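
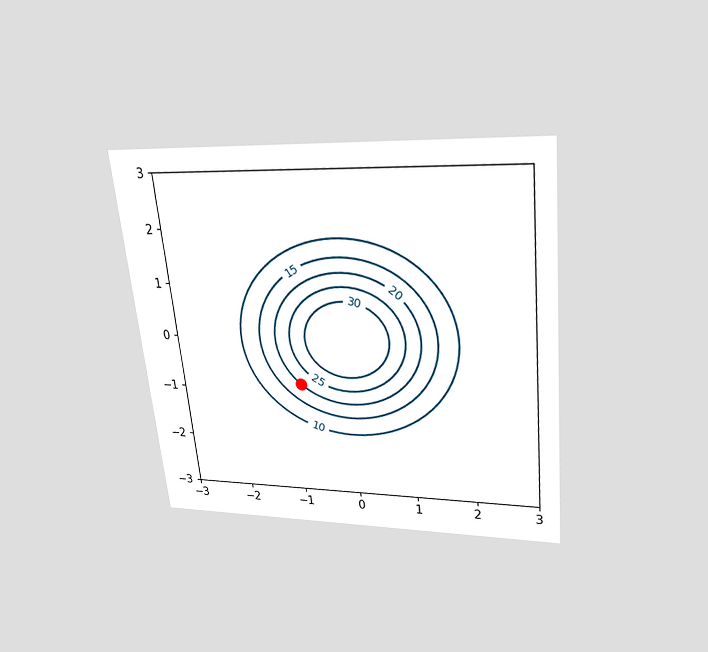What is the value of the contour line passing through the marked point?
20

The chart is tilted about 6° counter-clockwise and viewed slightly from above. The marked point sits on the contour labelled 20.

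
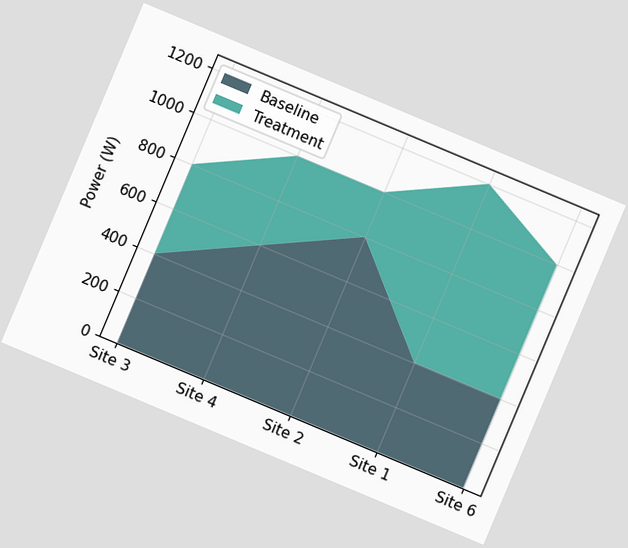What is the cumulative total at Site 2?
The chart is tilted about 23° clockwise. The stacked total at Site 2 reaches 1000W.

1000W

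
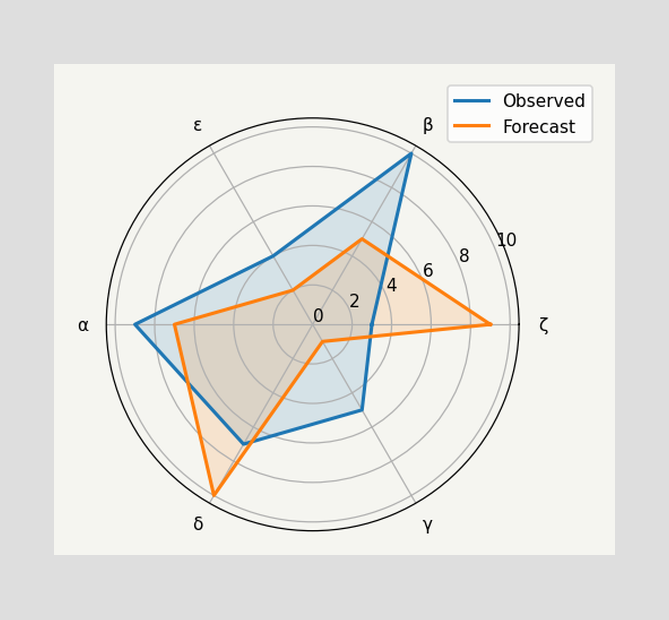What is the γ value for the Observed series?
5

On the γ axis, Observed reaches 5.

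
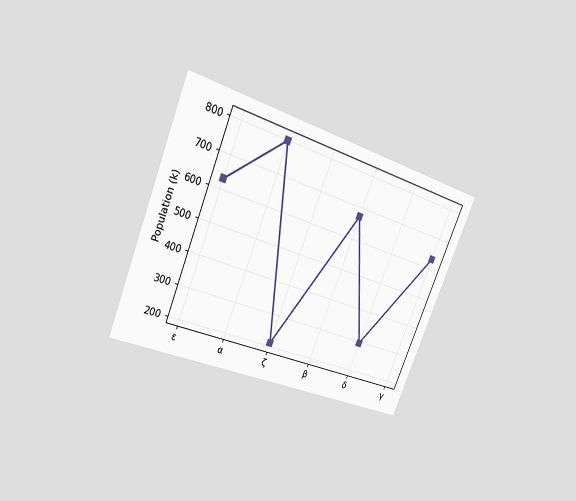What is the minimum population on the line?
210k

The chart is tilted about 22° clockwise and viewed at a slight angle. The lowest point is at ζ, and reading across to the y-axis gives 210k.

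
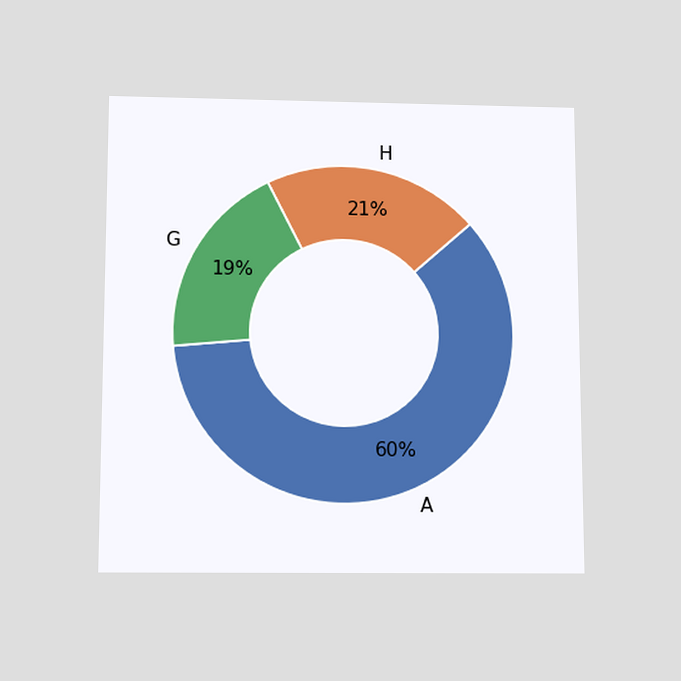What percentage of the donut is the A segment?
60%

The chart is viewed slightly from below. The A segment takes up 60% of the ring.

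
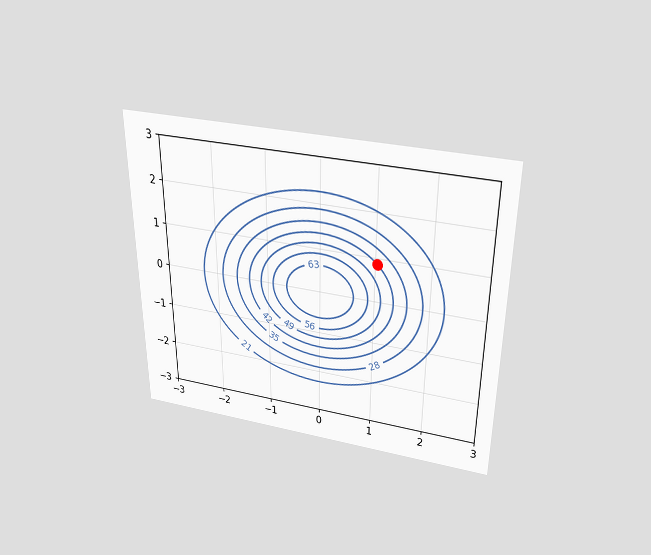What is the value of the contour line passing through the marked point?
The chart is viewed slightly from above. The marked point sits on the contour labelled 42.

42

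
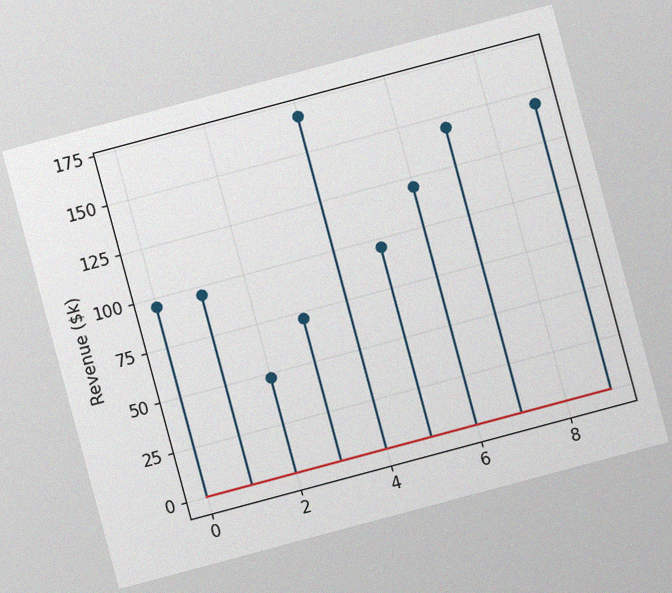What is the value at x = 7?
$144k

The chart is tilted about 15° counter-clockwise, with some photo noise. The stem at x=7 reaches $144k.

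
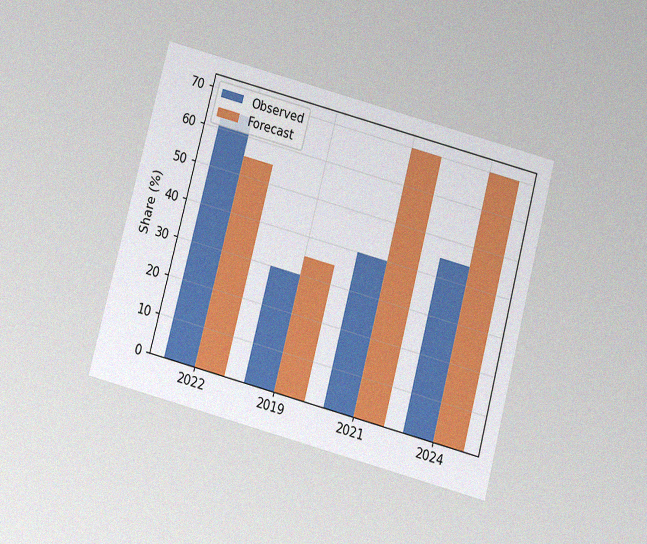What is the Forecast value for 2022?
The chart is tilted about 15° clockwise and viewed slightly from below, with some photo noise. The Forecast bar at 2022 reaches 55% on the y-axis.

55%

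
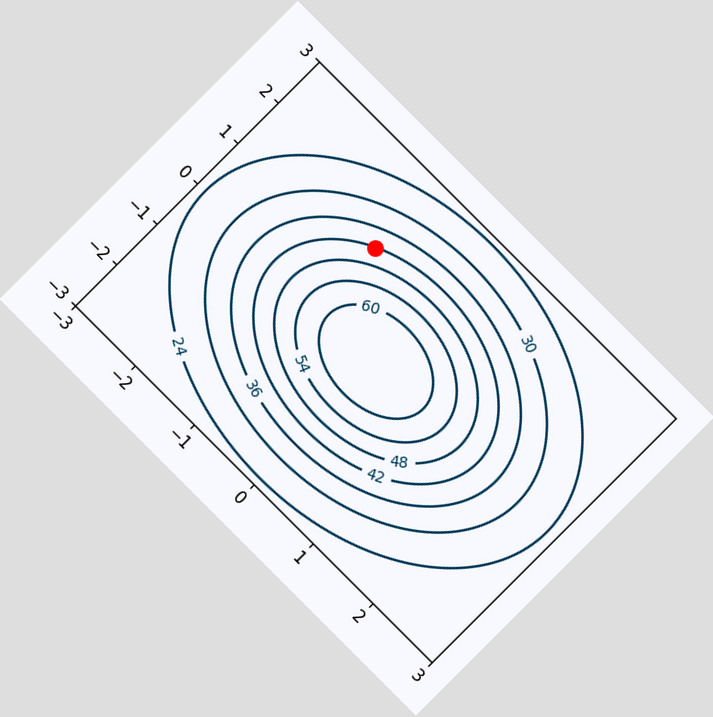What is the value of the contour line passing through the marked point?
42

The chart is tilted about 45° clockwise. The marked point sits on the contour labelled 42.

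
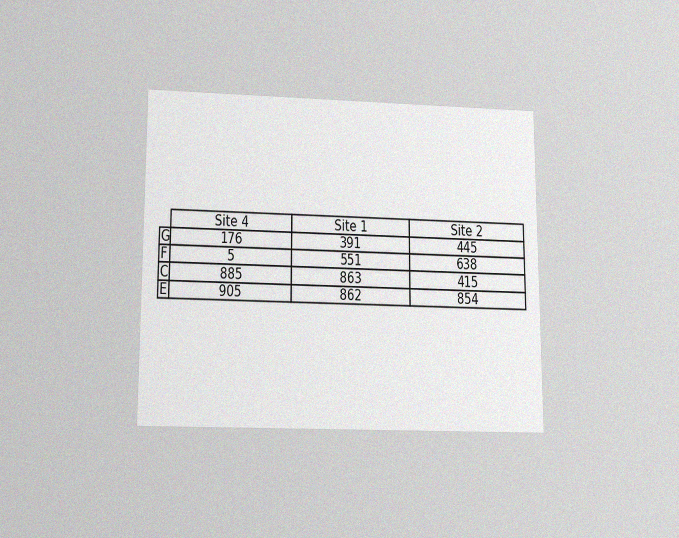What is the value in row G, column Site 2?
445

The chart is viewed slightly from below, with some photo noise. The (G, Site 2) cell reads 445.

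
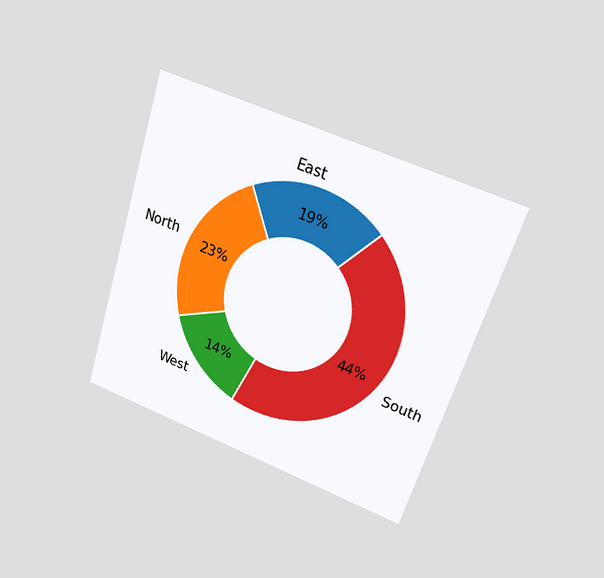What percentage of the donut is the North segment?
23%

The chart is tilted about 18° clockwise and viewed at a slight angle. The North segment takes up 23% of the ring.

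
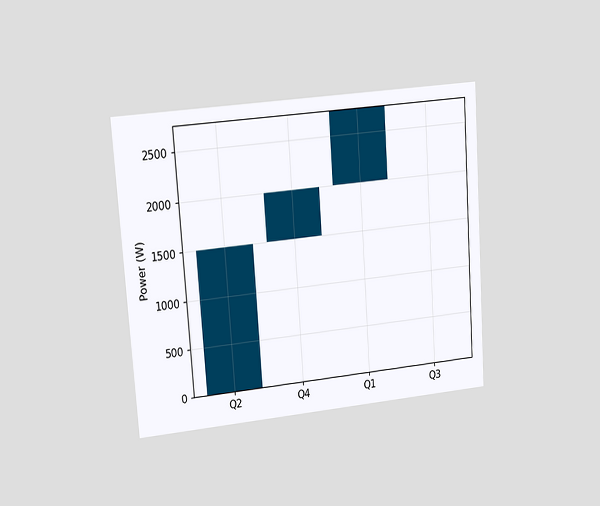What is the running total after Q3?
The chart is tilted about 4° counter-clockwise and viewed at a slight angle. After Q3 the running total reaches 2750W.

2750W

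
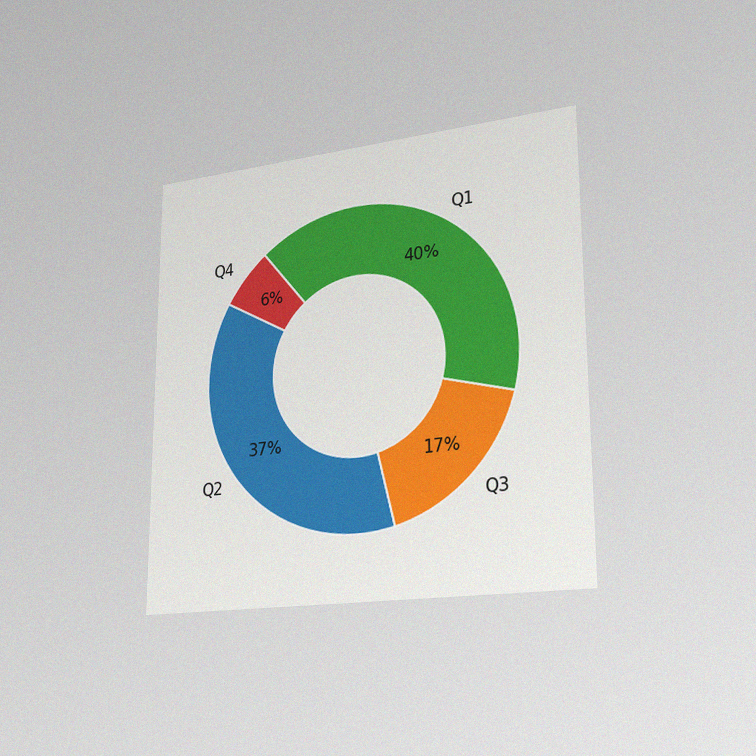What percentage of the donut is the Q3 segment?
17%

The chart is viewed slightly from the right, with some photo noise. The Q3 segment takes up 17% of the ring.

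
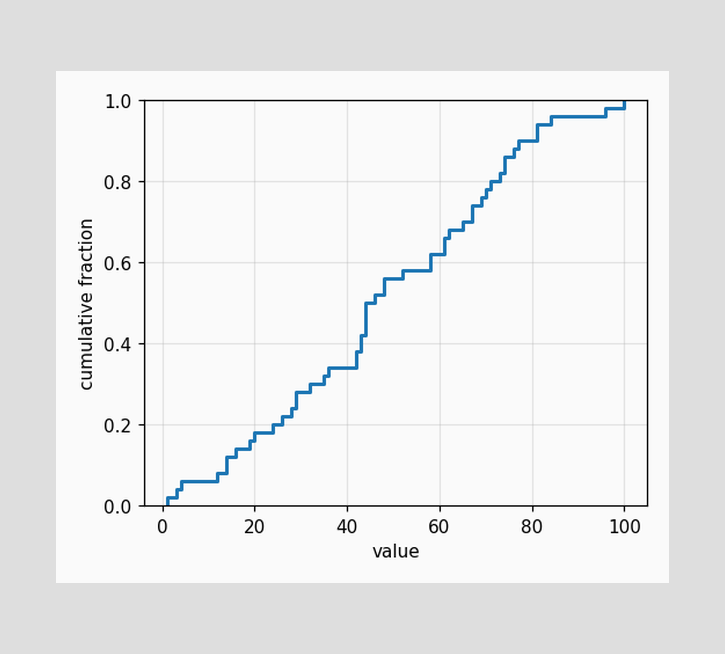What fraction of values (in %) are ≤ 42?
38%

At x=42 the ECDF step is at 38%.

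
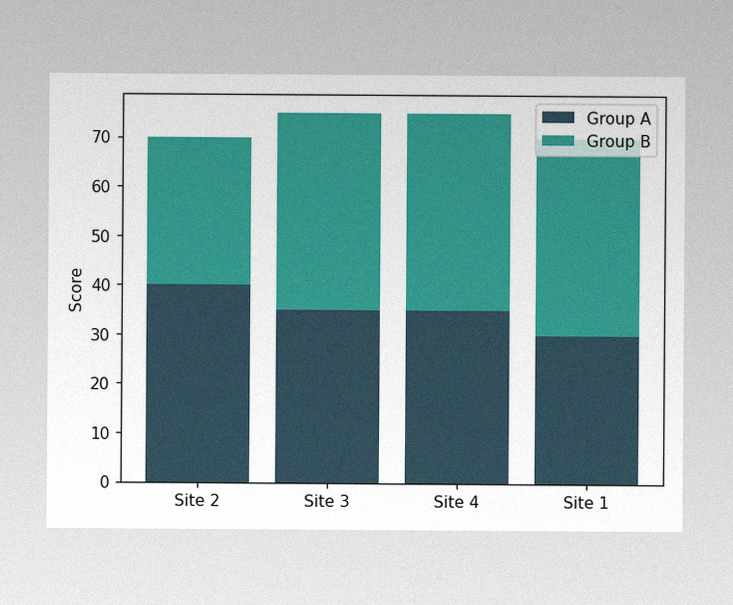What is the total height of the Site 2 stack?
The image has some photo noise and uneven lighting. The Site 2 stack's top reaches 70 on the y-axis.

70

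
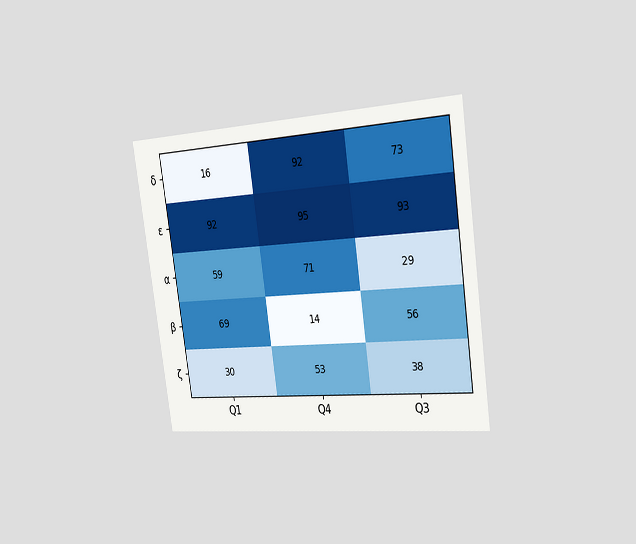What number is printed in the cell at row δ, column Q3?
The chart is tilted about 8° counter-clockwise and viewed slightly from the right. The (δ, Q3) cell reads 73.

73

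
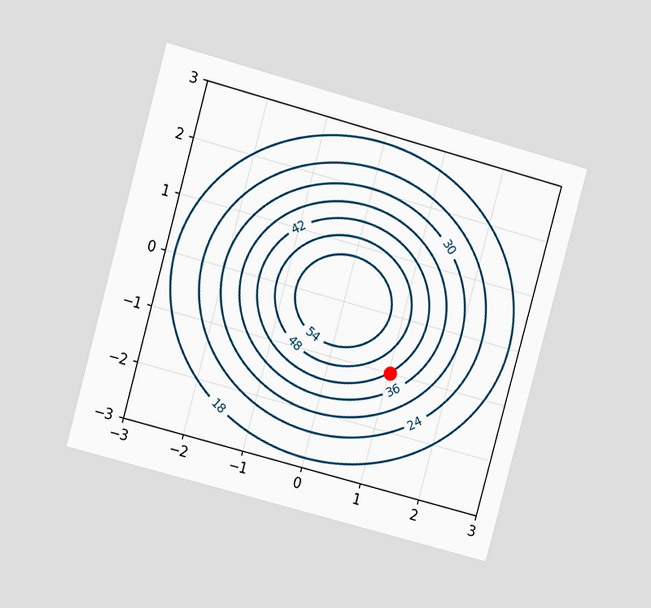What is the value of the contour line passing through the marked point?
The chart is tilted about 15° clockwise and viewed at a slight angle. The marked point sits on the contour labelled 42.

42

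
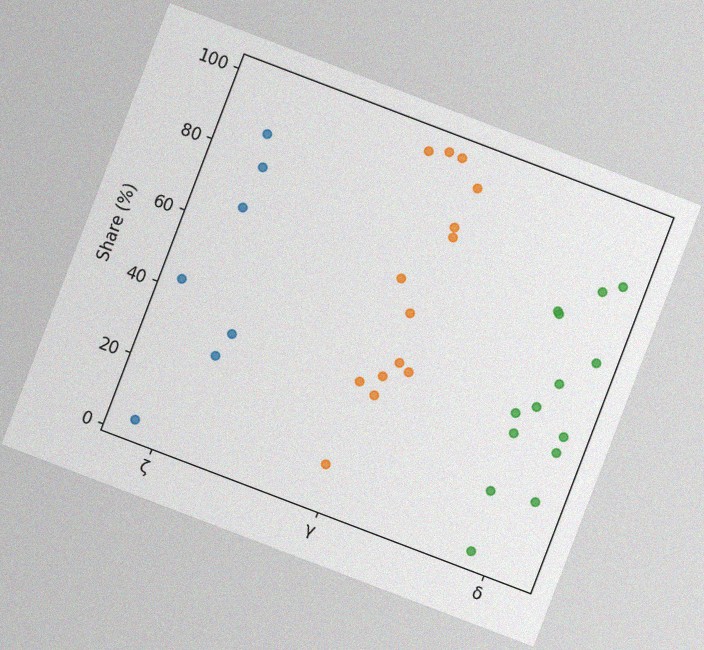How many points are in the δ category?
The chart is tilted about 21° clockwise, with some photo noise. Counting the markers in the δ column gives 14.

14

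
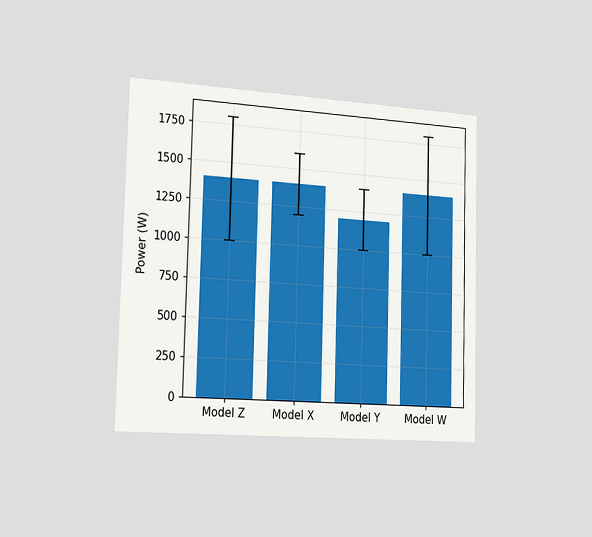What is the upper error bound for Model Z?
1800W

The chart is viewed slightly from the left. The Model Z bar's upper whisker reaches 1800W.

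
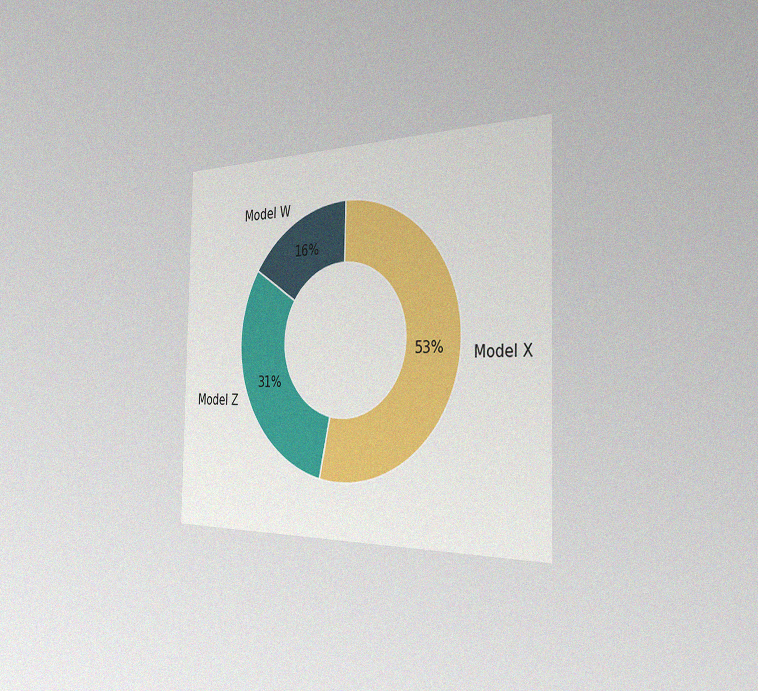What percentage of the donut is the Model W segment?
The chart is viewed slightly from the right, with some photo noise. The Model W segment takes up 16% of the ring.

16%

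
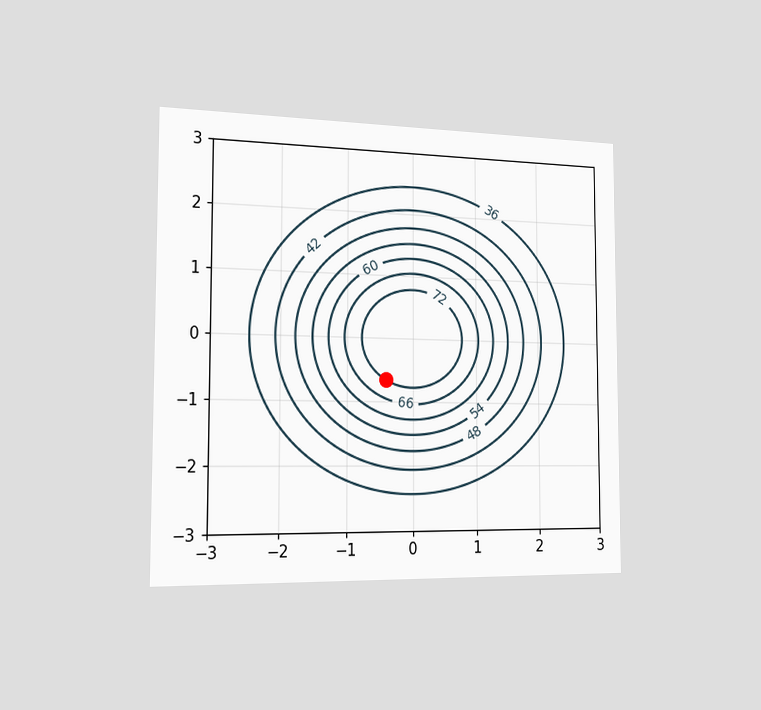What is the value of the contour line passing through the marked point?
72

The chart is viewed slightly from the left. The marked point sits on the contour labelled 72.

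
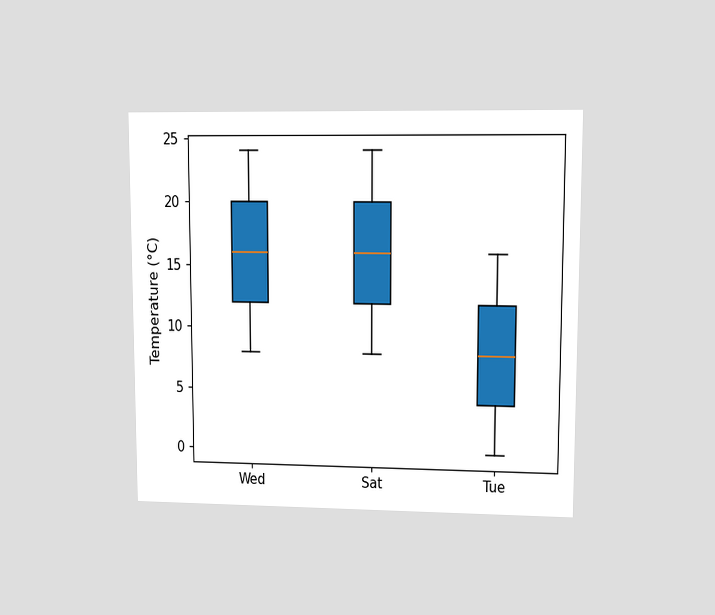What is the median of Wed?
16°C

The chart is viewed at a slight angle. The median line in the Wed box sits at 16°C.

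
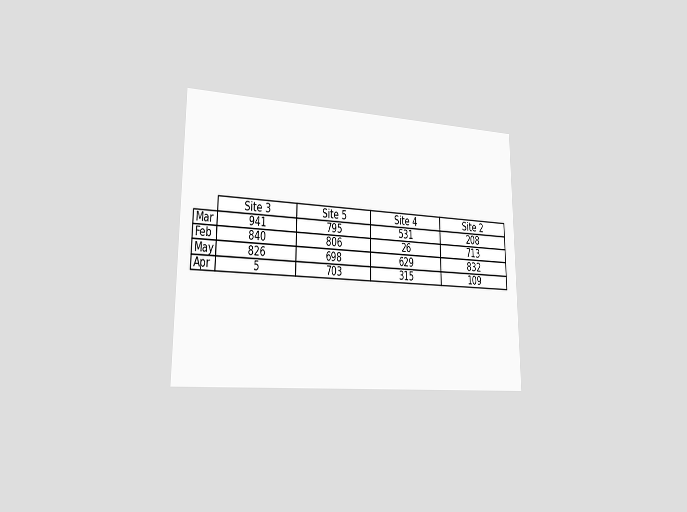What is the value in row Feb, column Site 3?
The chart is viewed slightly from the left. The (Feb, Site 3) cell reads 840.

840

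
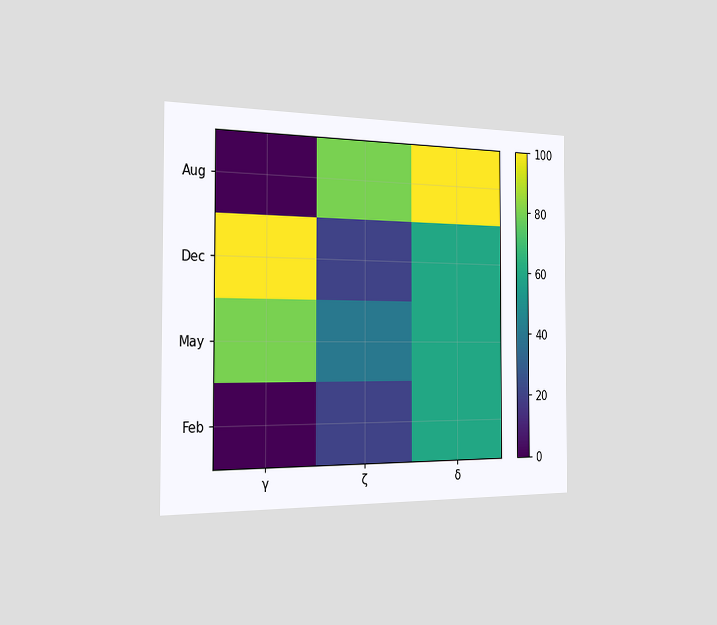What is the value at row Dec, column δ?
60

The chart is viewed slightly from the left. Matching cell (Dec, δ) against the colorbar gives 60.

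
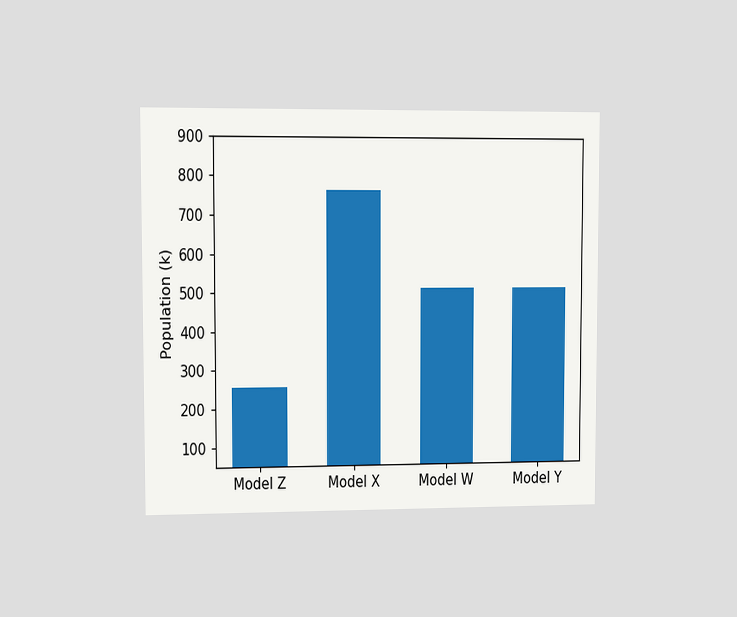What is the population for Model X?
The chart is viewed at a slight angle. Reading along the chart's y-axis, the Model X bar reaches 765k.

765k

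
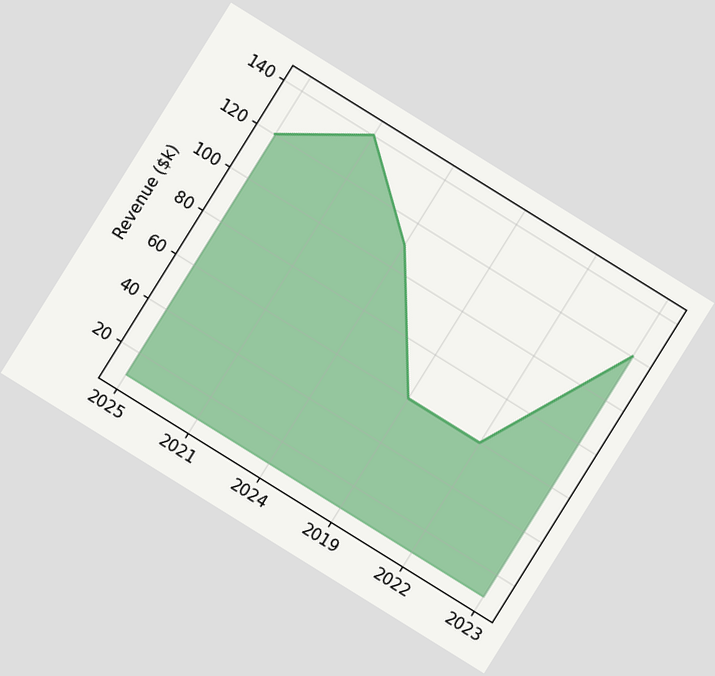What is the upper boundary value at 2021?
The chart is tilted about 32° clockwise. At 2021 the upper boundary is at $140k.

$140k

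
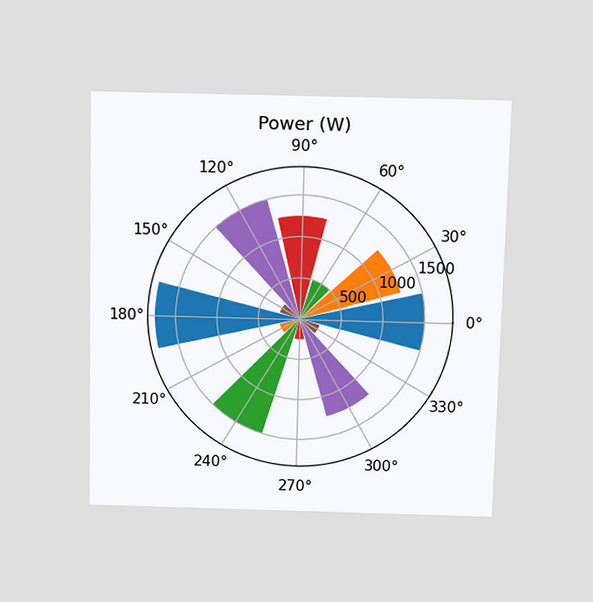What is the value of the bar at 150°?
The chart is viewed slightly from above. The bar at 150° reaches 250W on the radial axis.

250W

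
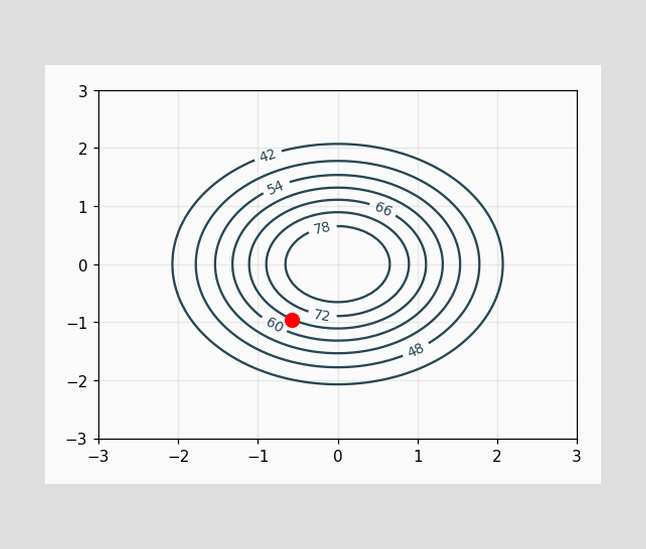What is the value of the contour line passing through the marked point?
66

The marked point sits on the contour labelled 66.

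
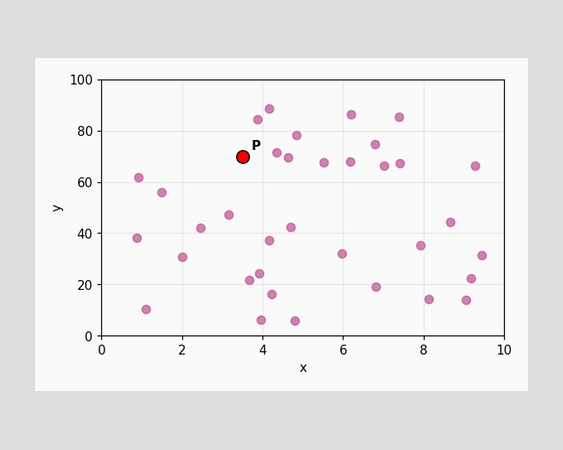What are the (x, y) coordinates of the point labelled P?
Following the gridlines from P to each axis, P sits at (3.5, 70).

(3.5, 70)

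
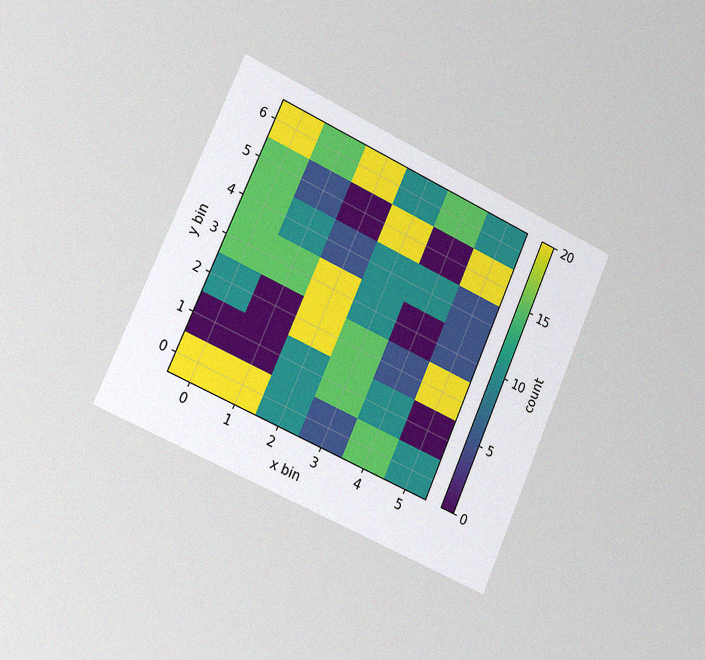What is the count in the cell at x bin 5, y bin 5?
20

The chart is tilted about 24° clockwise and viewed slightly from the left, with some photo noise. Matching the cell (5, 5) against the colorbar gives 20.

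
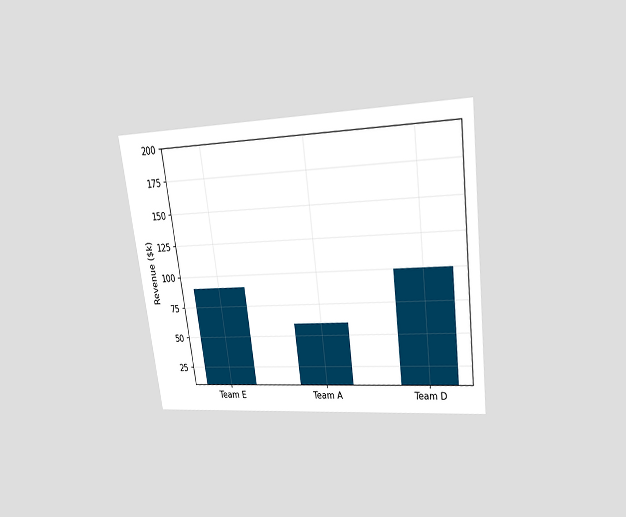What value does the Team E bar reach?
The chart is tilted about 7° counter-clockwise and viewed at a slight angle. Reading along the chart's y-axis, the Team E bar reaches $90k.

$90k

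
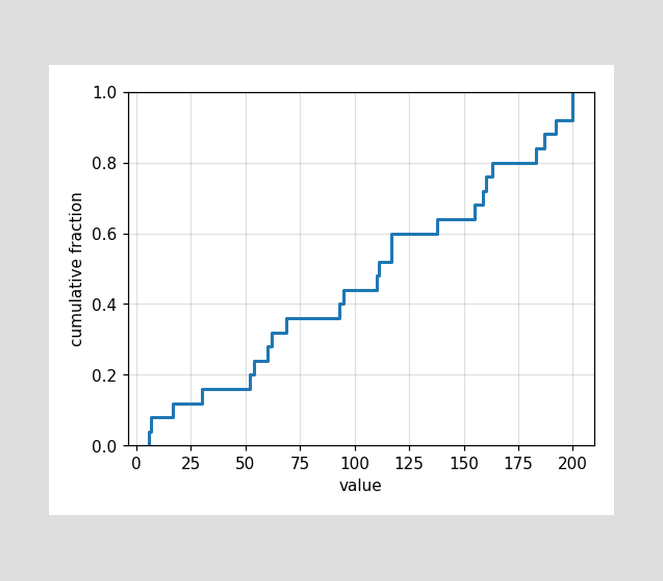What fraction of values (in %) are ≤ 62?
At x=62 the ECDF step is at 32%.

32%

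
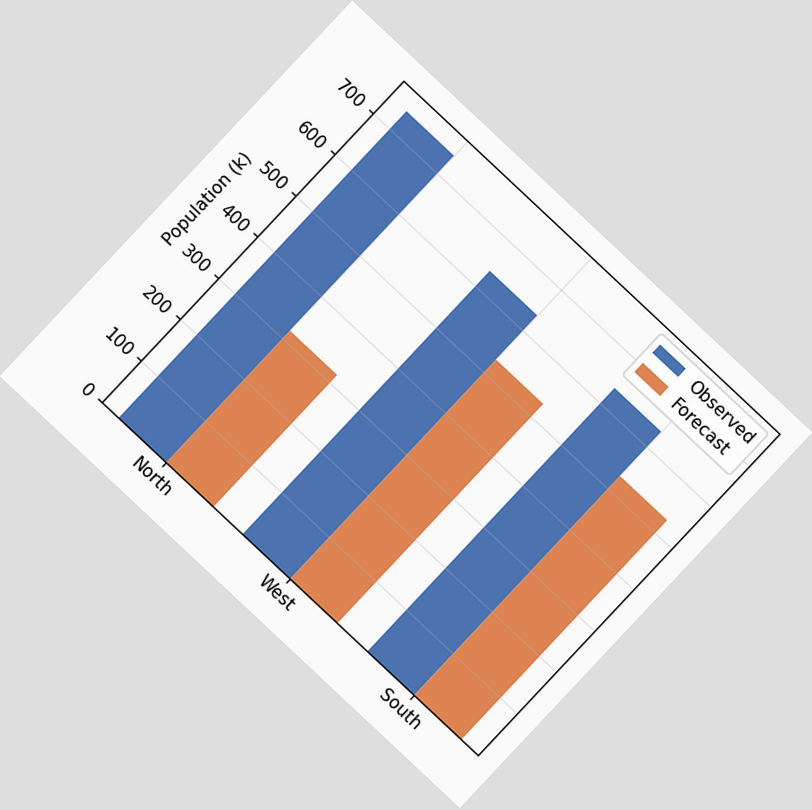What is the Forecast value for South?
530k

The chart is tilted about 43° clockwise. The Forecast bar at South reaches 530k on the y-axis.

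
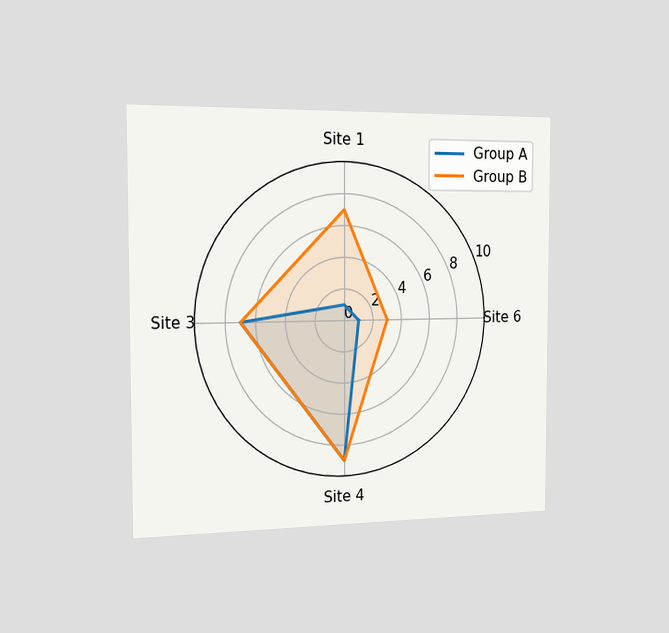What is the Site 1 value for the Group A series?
1

The chart is viewed slightly from the left. On the Site 1 axis, Group A reaches 1.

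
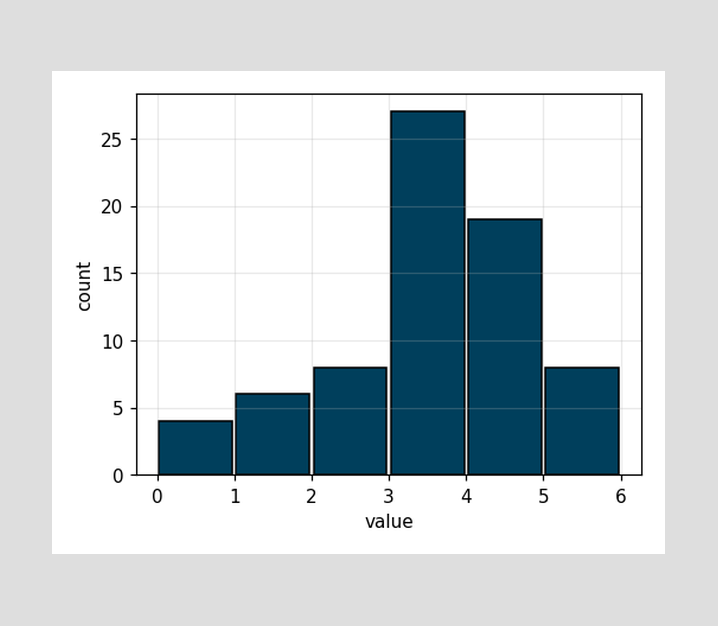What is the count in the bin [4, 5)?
19

The [4, 5) bin has height 19.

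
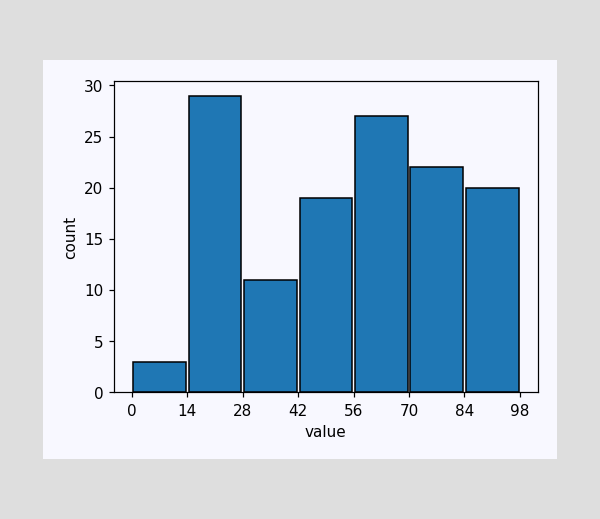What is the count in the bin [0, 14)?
3

The [0, 14) bin has height 3.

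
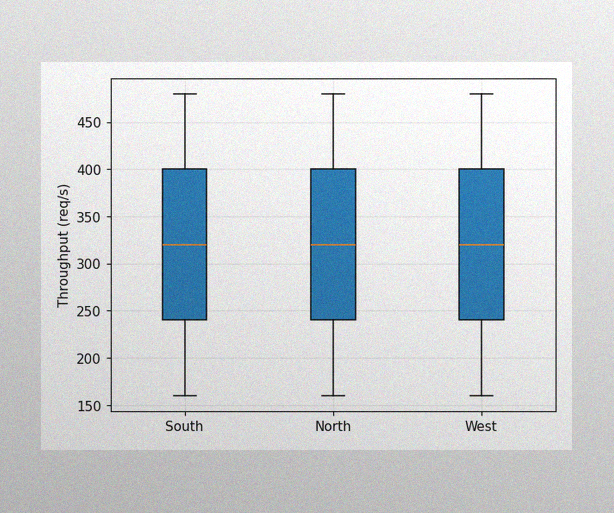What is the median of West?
The image has some photo noise and uneven lighting. The median line in the West box sits at 320req/s.

320req/s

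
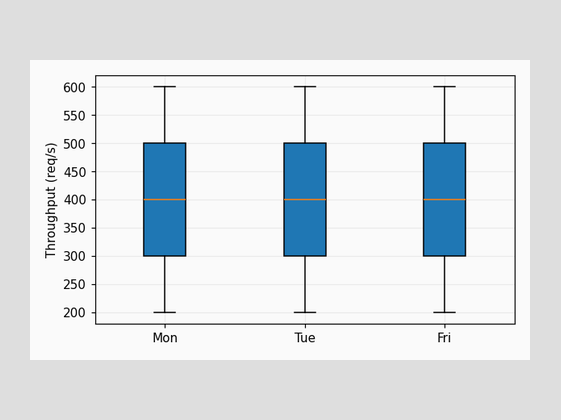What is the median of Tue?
400req/s

The median line in the Tue box sits at 400req/s.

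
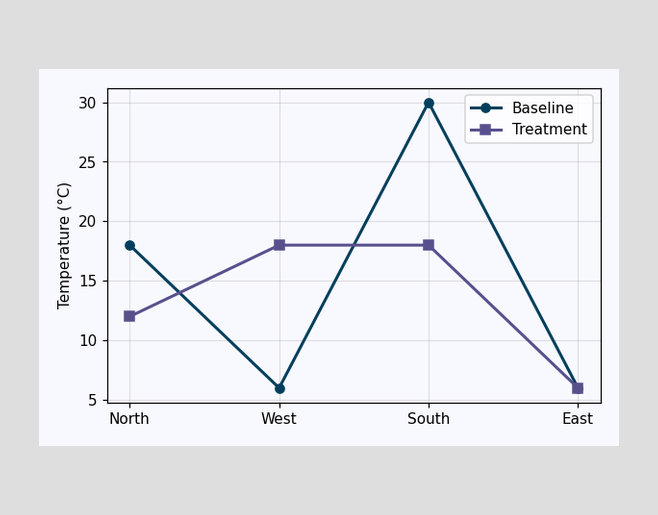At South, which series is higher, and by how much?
Baseline, by 12°C

At South, Baseline sits above the other line by 12°C.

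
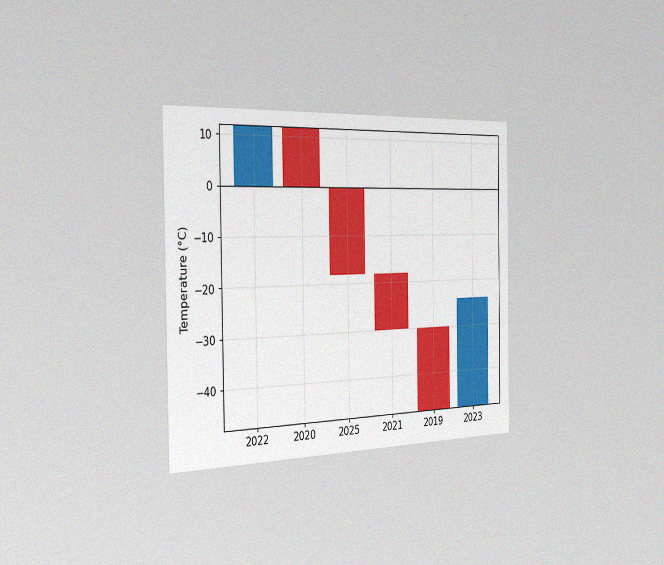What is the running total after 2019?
The chart is viewed slightly from the left, with some photo noise. After 2019 the running total reaches -48°C.

-48°C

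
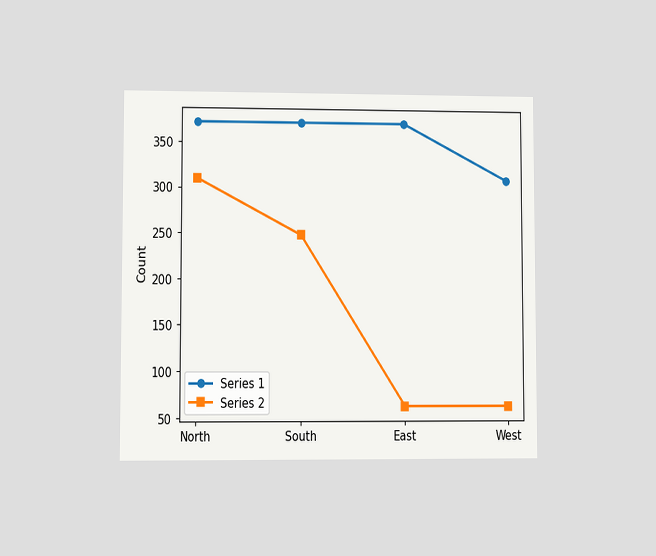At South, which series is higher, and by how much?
Series 1, by 124

The chart is viewed at a slight angle. At South, Series 1 sits above the other line by 124.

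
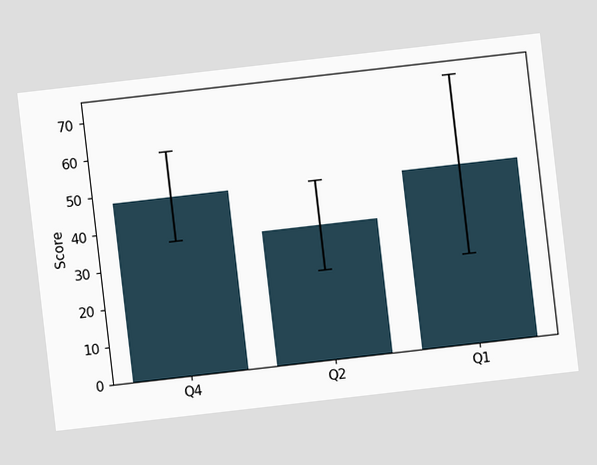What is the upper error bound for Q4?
The chart is tilted about 7° counter-clockwise. The Q4 bar's upper whisker reaches 60.

60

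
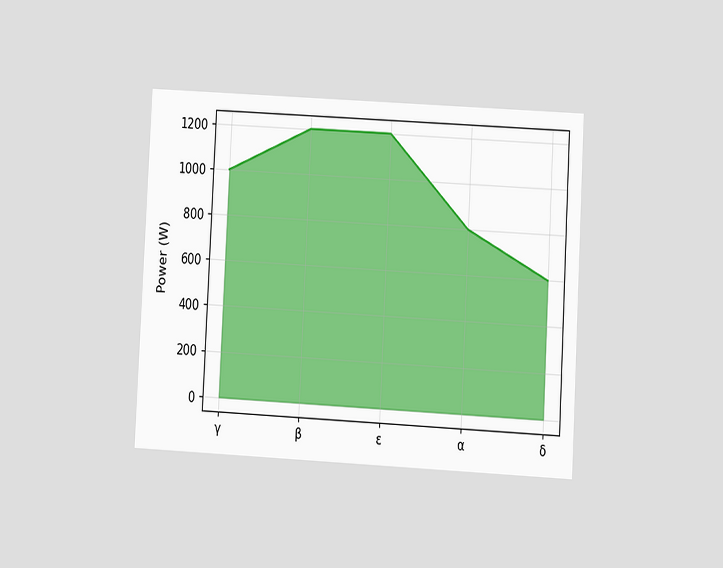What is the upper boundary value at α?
The chart is tilted about 3° clockwise and viewed at a slight angle. At α the upper boundary is at 800W.

800W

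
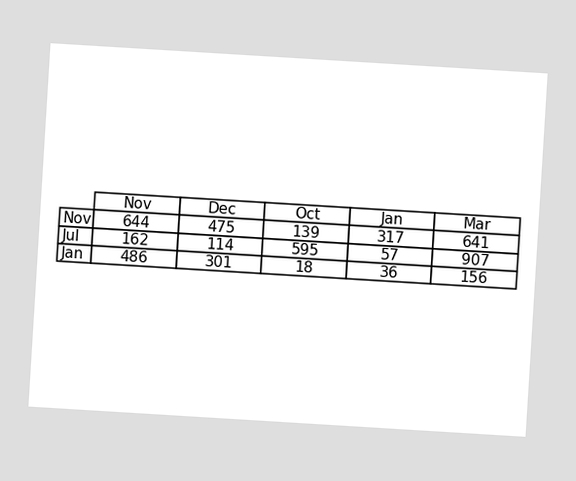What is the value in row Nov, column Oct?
The chart is tilted about 3° clockwise. The (Nov, Oct) cell reads 139.

139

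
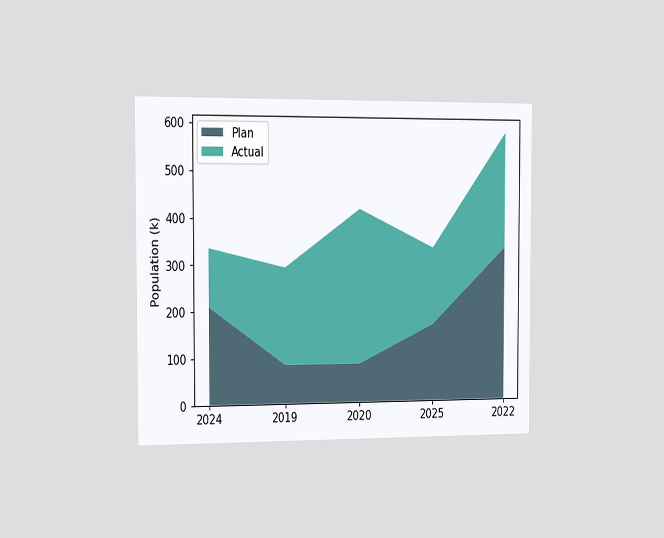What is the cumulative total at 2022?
588k

The chart is viewed slightly from the left. The stacked total at 2022 reaches 588k.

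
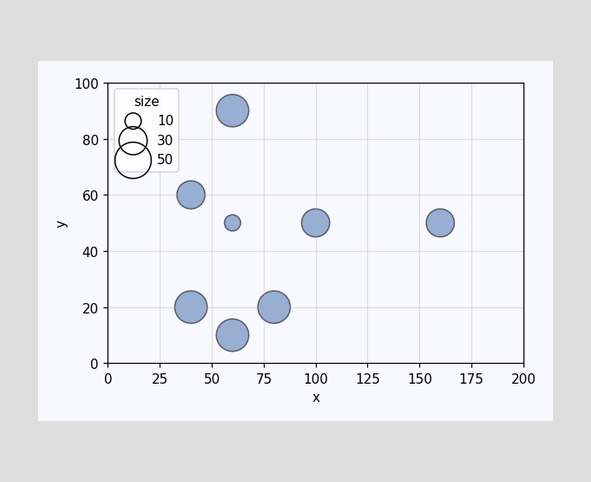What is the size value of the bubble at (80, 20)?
Matching the bubble at (80, 20) against the size legend gives 40.

40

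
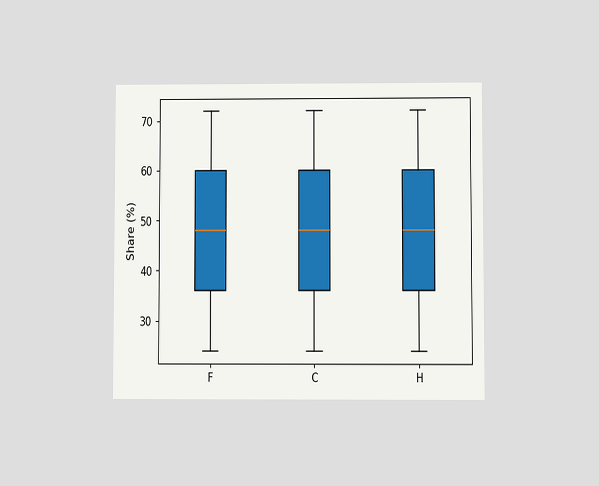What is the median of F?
48%

The chart is viewed at a slight angle. The median line in the F box sits at 48%.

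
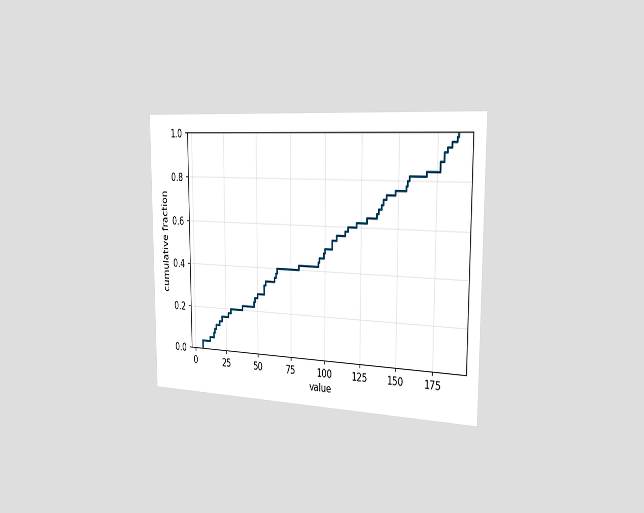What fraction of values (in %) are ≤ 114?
58%

The chart is viewed slightly from the right. At x=114 the ECDF step is at 58%.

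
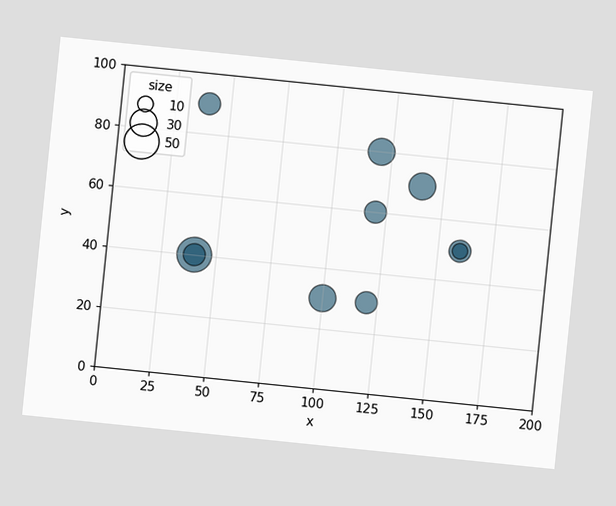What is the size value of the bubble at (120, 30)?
The chart is tilted about 6° clockwise. Matching the bubble at (120, 30) against the size legend gives 20.

20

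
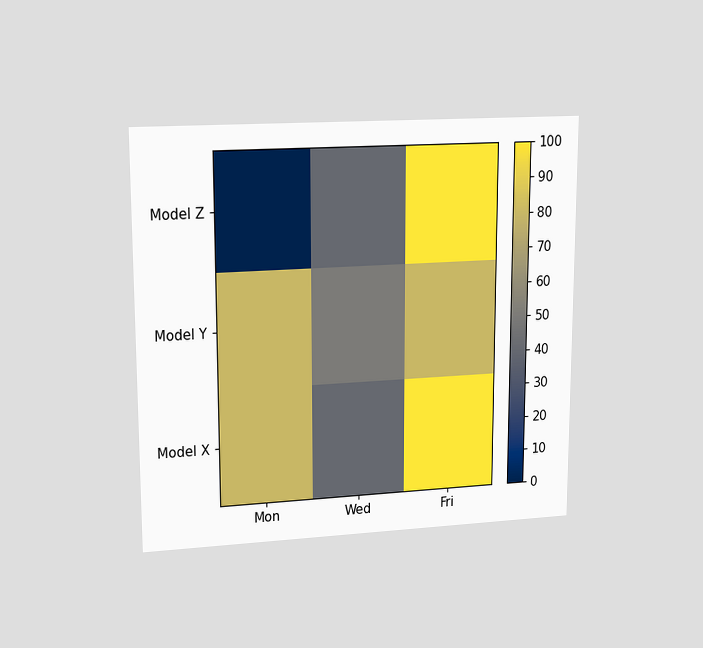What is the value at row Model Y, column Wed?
The chart is viewed at a slight angle. Matching cell (Model Y, Wed) against the colorbar gives 50.

50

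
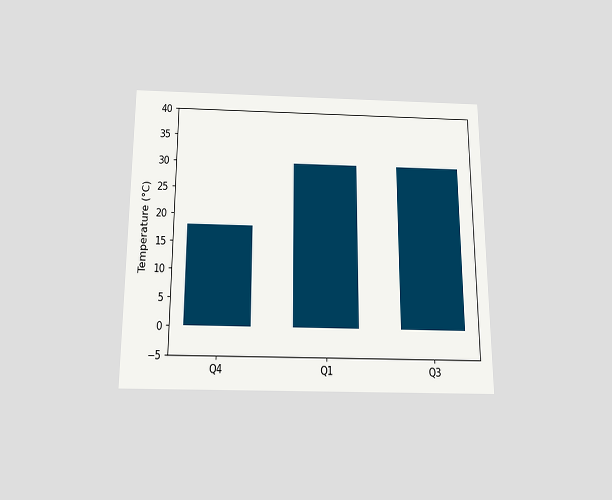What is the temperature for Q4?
18°C

The chart is viewed slightly from below. Reading along the chart's y-axis, the Q4 bar reaches 18°C.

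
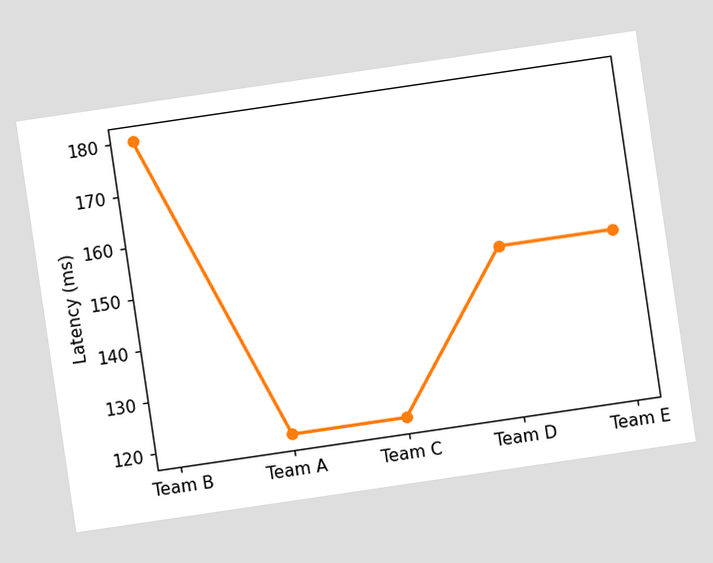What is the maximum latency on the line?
The chart is tilted about 8° counter-clockwise. The highest point is at Team B, and reading across to the y-axis gives 180ms.

180ms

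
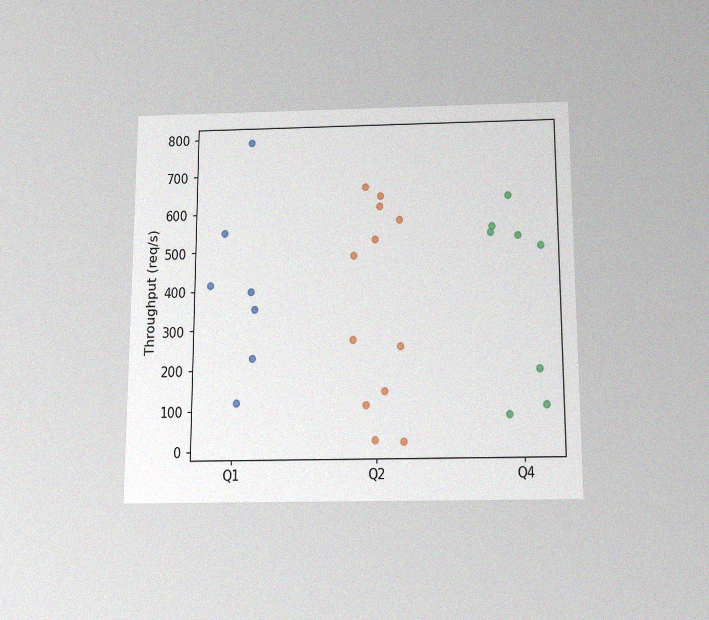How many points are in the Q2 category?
12

The chart is viewed slightly from below, with some photo noise. Counting the markers in the Q2 column gives 12.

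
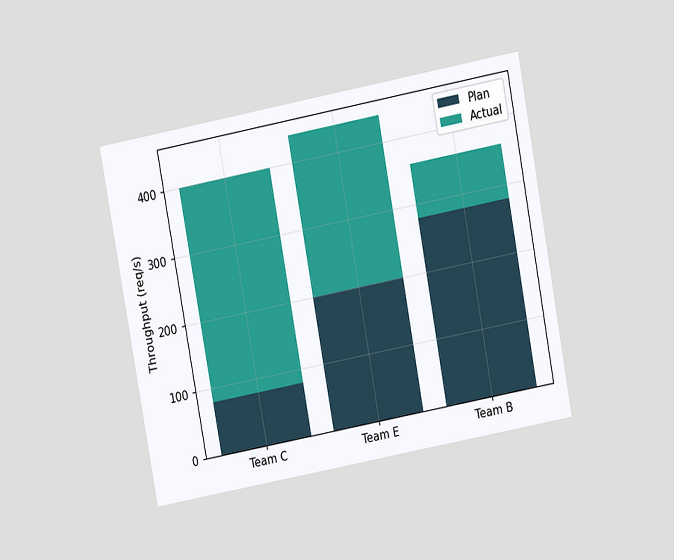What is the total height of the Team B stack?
The chart is tilted about 11° counter-clockwise and viewed at a slight angle. The Team B stack's top reaches 360req/s on the y-axis.

360req/s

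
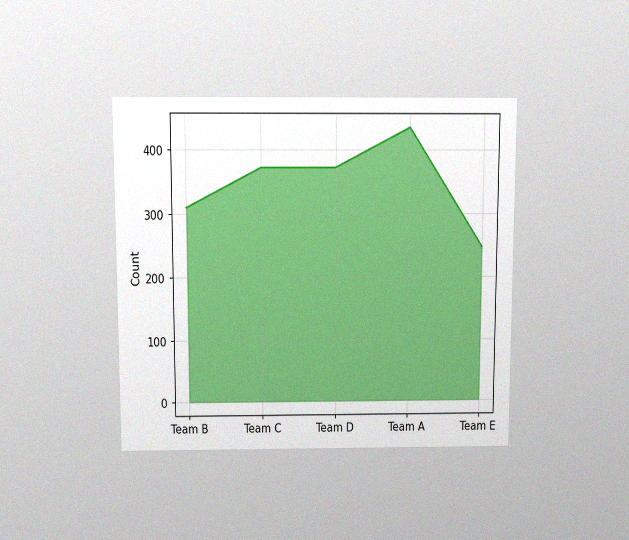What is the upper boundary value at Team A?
The chart is viewed slightly from above, with some photo noise. At Team A the upper boundary is at 434.

434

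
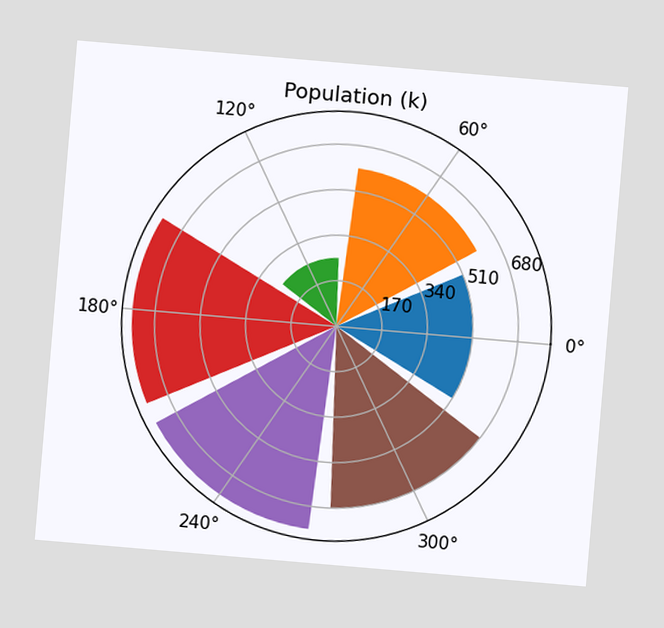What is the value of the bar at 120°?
255k

The chart is tilted about 5° clockwise. The bar at 120° reaches 255k on the radial axis.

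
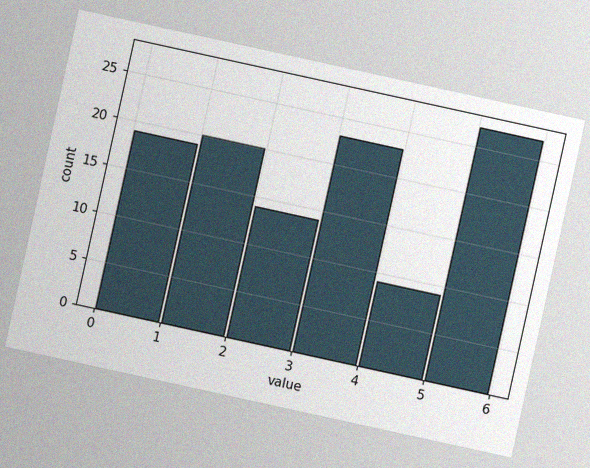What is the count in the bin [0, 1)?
19

The chart is tilted about 12° clockwise, with some photo noise. The [0, 1) bin has height 19.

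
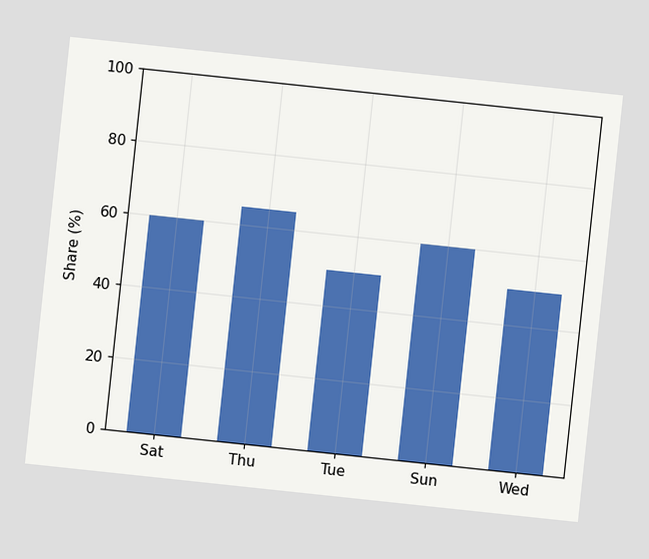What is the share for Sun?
60%

The chart is tilted about 6° clockwise. Reading along the chart's y-axis, the Sun bar reaches 60%.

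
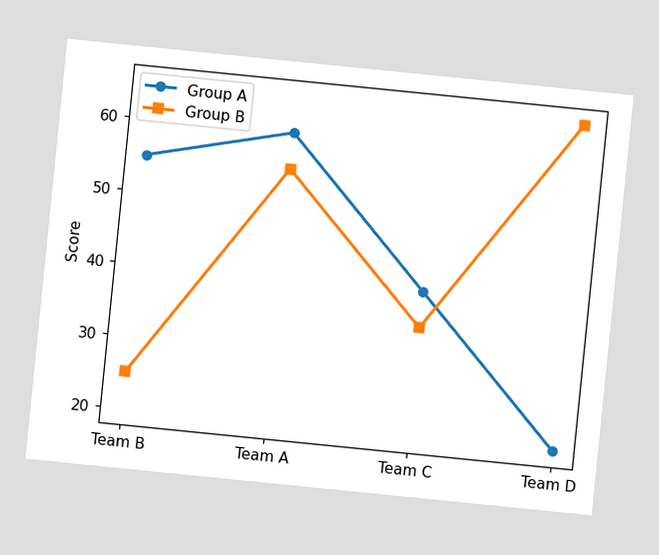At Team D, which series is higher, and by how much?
The chart is tilted about 6° clockwise. At Team D, Group B sits above the other line by 45.

Group B, by 45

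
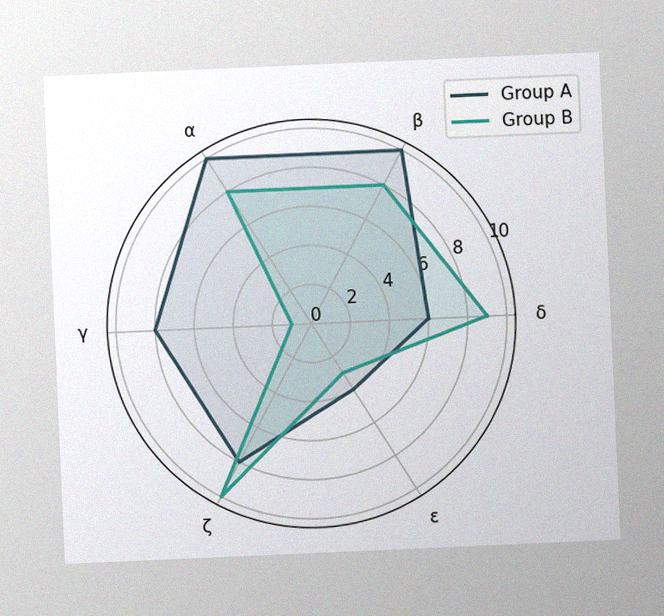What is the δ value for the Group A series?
The chart is tilted about 3° counter-clockwise, with some photo noise. On the δ axis, Group A reaches 6.

6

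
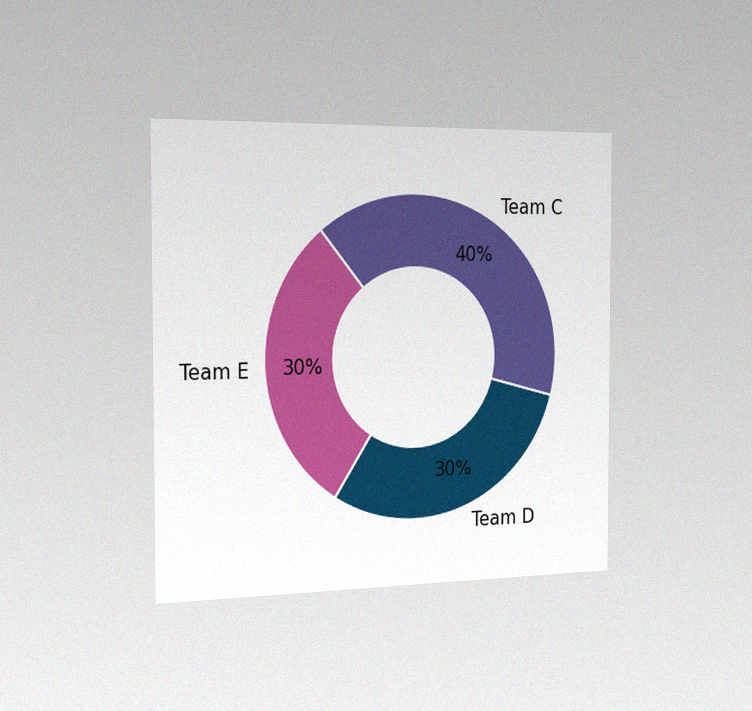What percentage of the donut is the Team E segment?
The chart is viewed slightly from the left, with some photo noise. The Team E segment takes up 30% of the ring.

30%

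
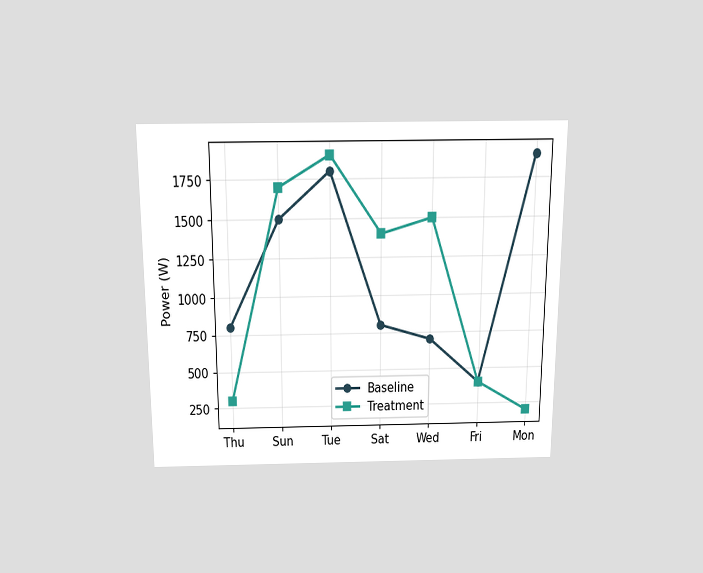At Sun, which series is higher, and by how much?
Treatment, by 200W

The chart is viewed slightly from above. At Sun, Treatment sits above the other line by 200W.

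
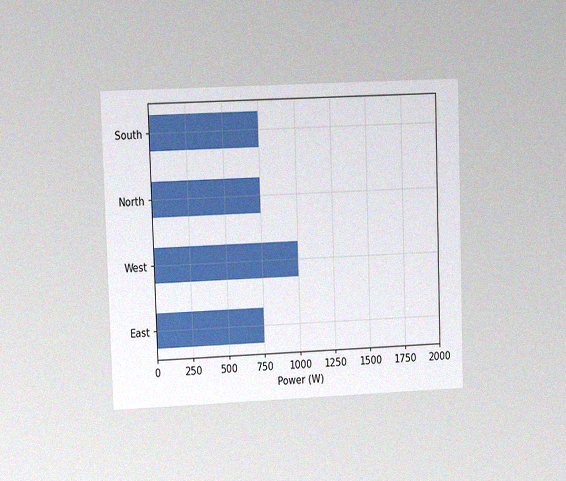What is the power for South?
The chart is viewed at a slight angle, with some photo noise. Reading along the chart's x-axis, the South bar reaches 750W.

750W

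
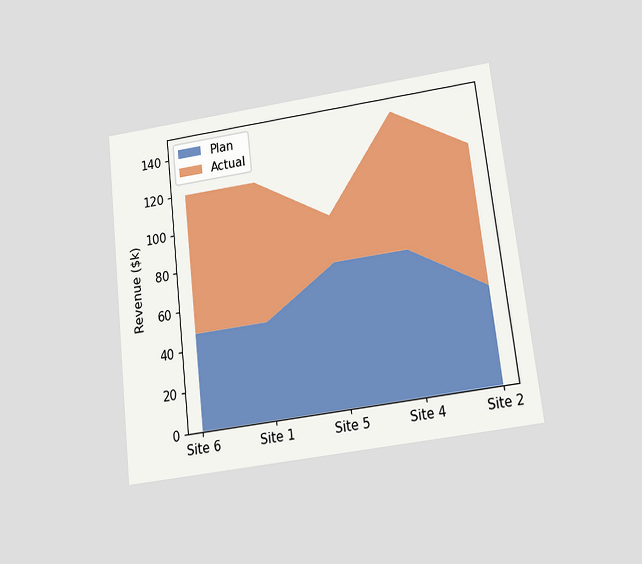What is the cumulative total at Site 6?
$120k

The chart is tilted about 7° counter-clockwise and viewed slightly from below. The stacked total at Site 6 reaches $120k.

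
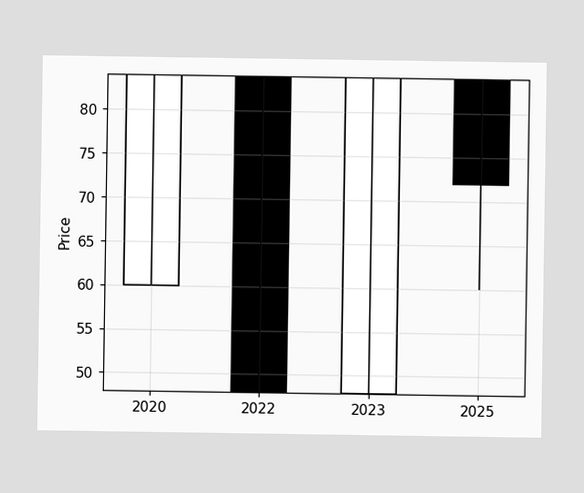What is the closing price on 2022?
The 2022 candle closes at 48.

48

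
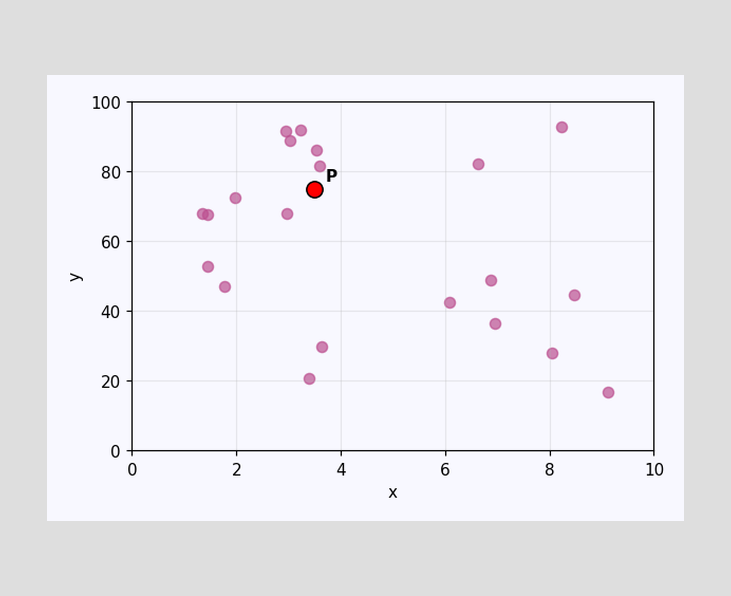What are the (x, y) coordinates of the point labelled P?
Following the gridlines from P to each axis, P sits at (3.5, 75).

(3.5, 75)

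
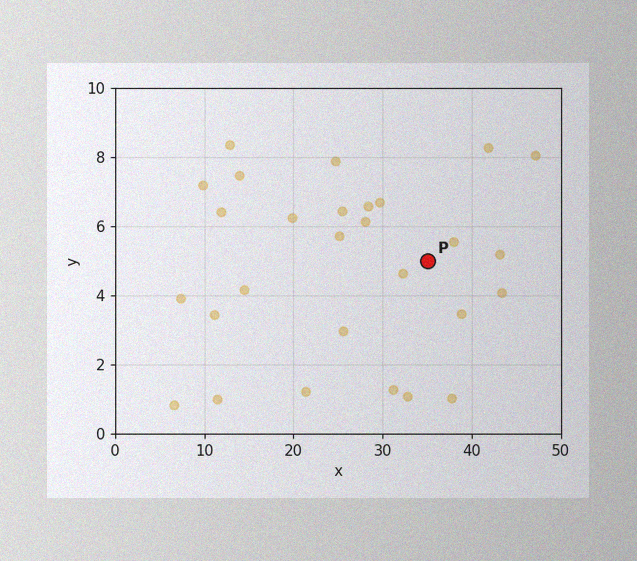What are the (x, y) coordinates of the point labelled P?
(35, 5)

The image has some photo noise and uneven lighting. Following the gridlines from P to each axis, P sits at (35, 5).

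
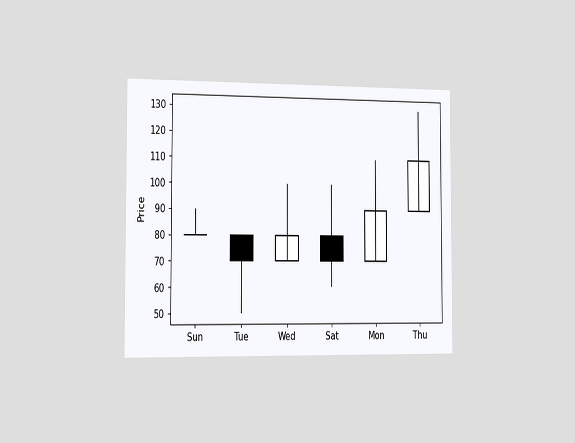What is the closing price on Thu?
The chart is viewed slightly from the left. The Thu candle closes at 110.

110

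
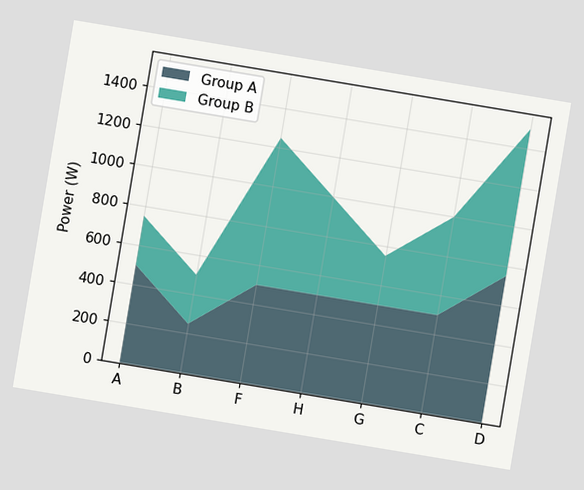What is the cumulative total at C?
1000W

The chart is tilted about 9° clockwise. The stacked total at C reaches 1000W.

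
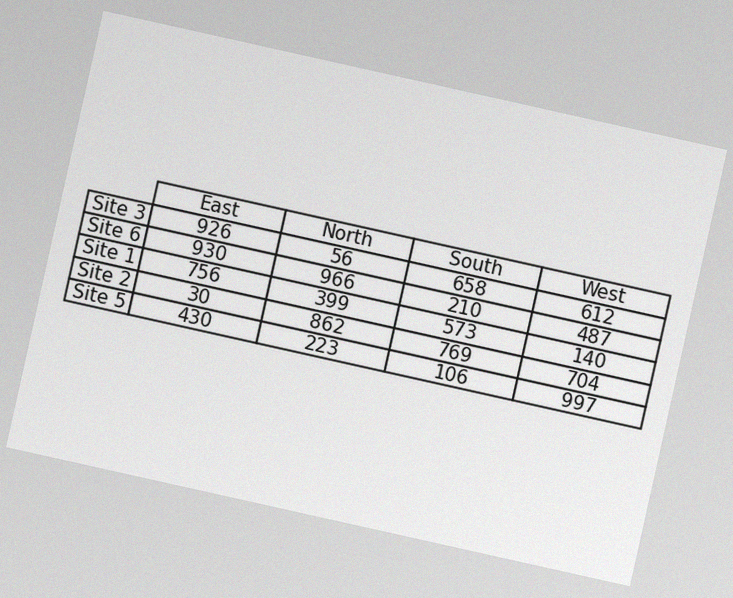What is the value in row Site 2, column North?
The chart is tilted about 13° clockwise, with some photo noise. The (Site 2, North) cell reads 862.

862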